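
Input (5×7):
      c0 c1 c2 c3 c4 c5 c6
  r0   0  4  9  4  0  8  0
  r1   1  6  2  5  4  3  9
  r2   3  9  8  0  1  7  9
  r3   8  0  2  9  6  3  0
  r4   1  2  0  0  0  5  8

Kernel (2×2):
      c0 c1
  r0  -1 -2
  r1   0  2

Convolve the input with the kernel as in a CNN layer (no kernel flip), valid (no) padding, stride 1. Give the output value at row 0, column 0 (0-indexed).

The receptive field on the input at this output position is [0 4 / 1 6]. Elementwise product with the kernel and sum: 0·-1 + 4·-2 + 6·2.

4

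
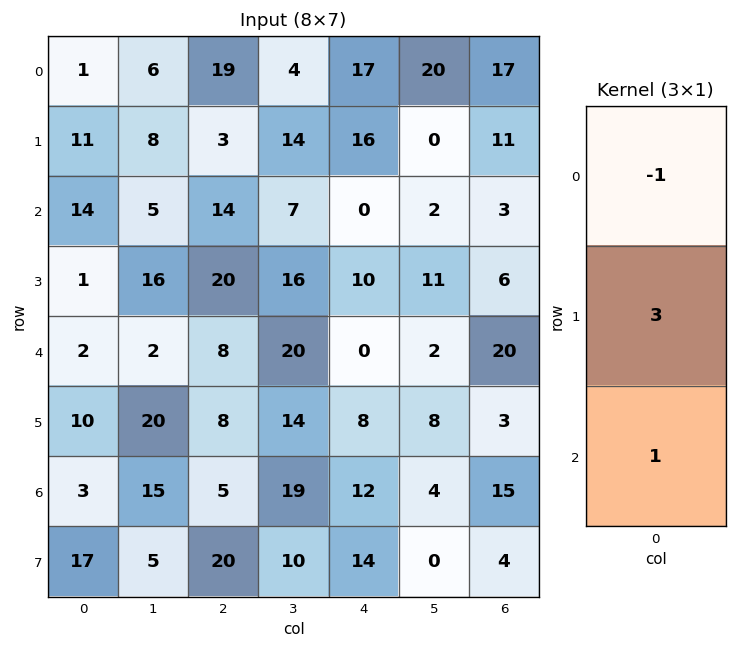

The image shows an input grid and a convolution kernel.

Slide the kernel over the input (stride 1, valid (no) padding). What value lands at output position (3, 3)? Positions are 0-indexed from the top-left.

The receptive field on the input at this output position is [16 / 20 / 14]. Elementwise product with the kernel and sum: 16·-1 + 20·3 + 14·1.

58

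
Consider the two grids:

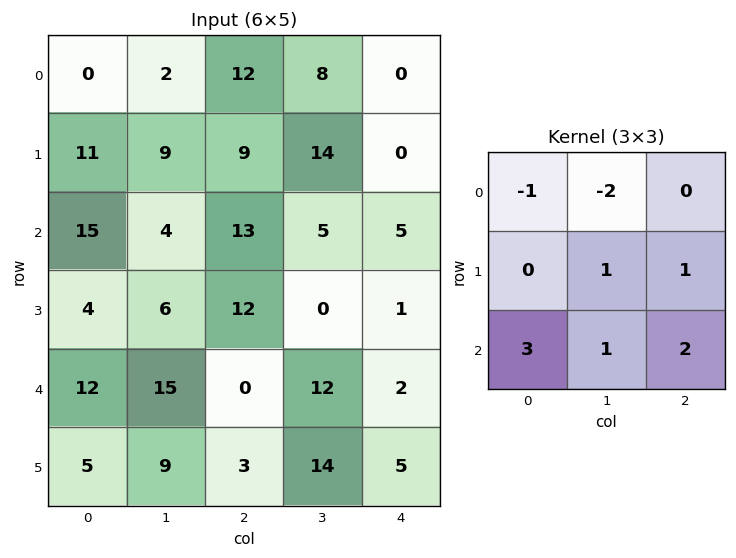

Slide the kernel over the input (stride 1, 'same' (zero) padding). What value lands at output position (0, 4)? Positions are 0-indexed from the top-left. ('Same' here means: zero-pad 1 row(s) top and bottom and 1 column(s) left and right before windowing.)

The receptive field on the zero-padded input at this output position is [0 0 0 / 8 0 0 / 14 0 0]. Elementwise product with the kernel and sum: 0·-1 + 0·-2 + 0·1 + 0·1 + 14·3 + 0·1 + 0·2.

42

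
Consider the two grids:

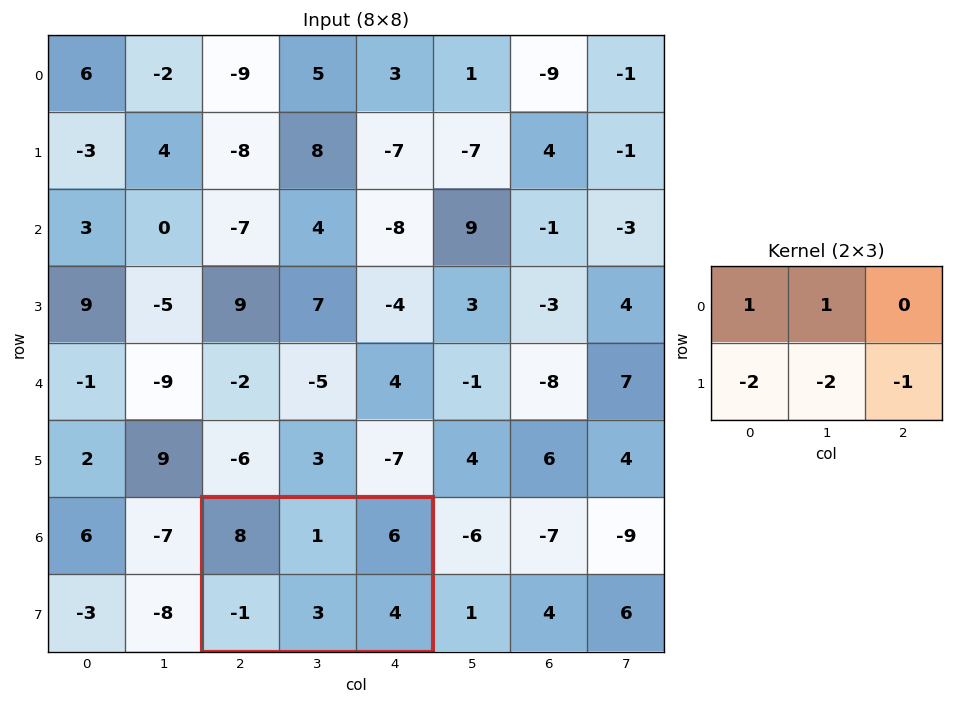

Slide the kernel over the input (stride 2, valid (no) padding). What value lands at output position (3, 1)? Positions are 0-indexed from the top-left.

1

The receptive field on the input at this output position is [8 1 6 / -1 3 4]. Elementwise product with the kernel and sum: 8·1 + 1·1 + -1·-2 + 3·-2 + 4·-1.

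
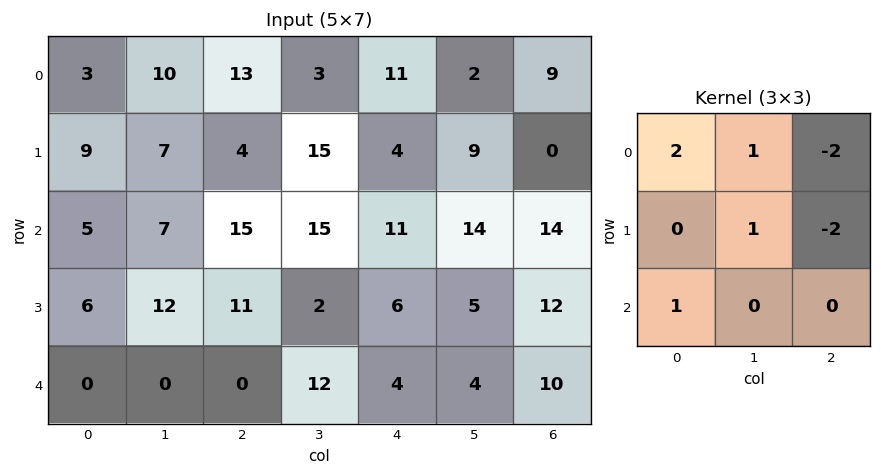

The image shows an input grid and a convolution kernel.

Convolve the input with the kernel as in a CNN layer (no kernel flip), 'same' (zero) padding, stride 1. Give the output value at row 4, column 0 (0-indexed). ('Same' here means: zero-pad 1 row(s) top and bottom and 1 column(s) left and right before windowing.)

-18

The receptive field on the zero-padded input at this output position is [0 6 12 / 0 0 0 / 0 0 0]. Elementwise product with the kernel and sum: 0·2 + 6·1 + 12·-2 + 0·1 + 0·-2 + 0·1.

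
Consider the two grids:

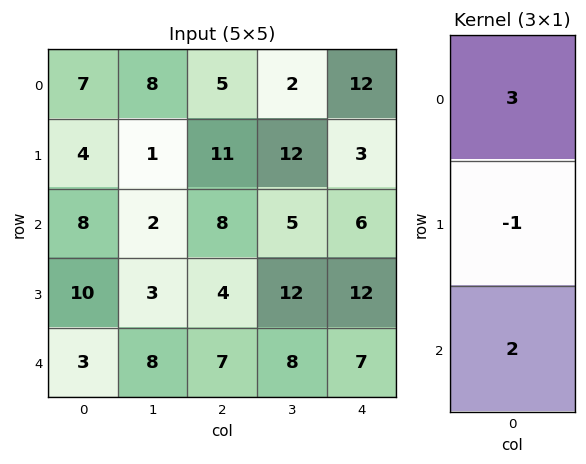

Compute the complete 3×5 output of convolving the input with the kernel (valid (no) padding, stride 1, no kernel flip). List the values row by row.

33 27 20 4 45
24 7 33 55 27
20 19 34 19 20

Output[0,0]: The receptive field on the input at this output position is [7 / 4 / 8]. Elementwise product with the kernel and sum: 7·3 + 4·-1 + 8·2.
Output[0,1]: The receptive field on the input at this output position is [8 / 1 / 2]. Elementwise product with the kernel and sum: 8·3 + 1·-1 + 2·2.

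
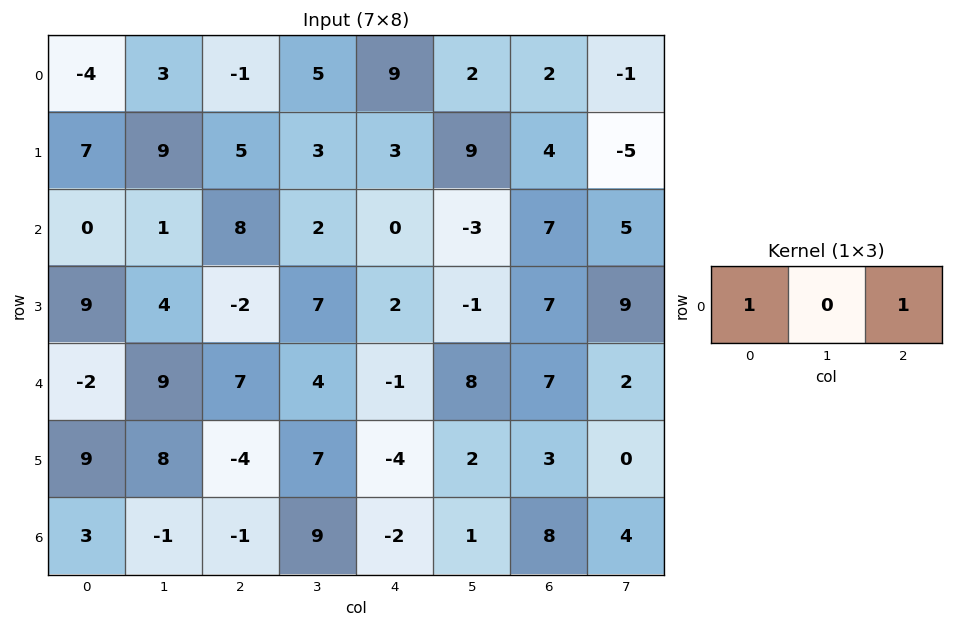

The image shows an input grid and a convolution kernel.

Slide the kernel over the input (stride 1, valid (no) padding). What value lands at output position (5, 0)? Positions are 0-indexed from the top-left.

The receptive field on the input at this output position is [9 8 -4]. Elementwise product with the kernel and sum: 9·1 + -4·1.

5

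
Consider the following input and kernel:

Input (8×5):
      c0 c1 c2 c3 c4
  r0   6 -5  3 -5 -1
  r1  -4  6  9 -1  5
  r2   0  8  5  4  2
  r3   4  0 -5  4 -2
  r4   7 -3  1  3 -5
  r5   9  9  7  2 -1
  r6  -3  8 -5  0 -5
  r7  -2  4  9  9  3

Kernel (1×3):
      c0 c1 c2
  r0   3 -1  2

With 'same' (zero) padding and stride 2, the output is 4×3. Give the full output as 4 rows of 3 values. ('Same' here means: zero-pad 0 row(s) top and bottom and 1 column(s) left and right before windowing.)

Output[0,0]: The receptive field on the zero-padded input at this output position is [0 6 -5]. Elementwise product with the kernel and sum: 0·3 + 6·-1 + -5·2.
Output[0,1]: The receptive field on the zero-padded input at this output position is [-5 3 -5]. Elementwise product with the kernel and sum: -5·3 + 3·-1 + -5·2.

-16 -28 -14
16 27 10
-13 -4 14
19 29 5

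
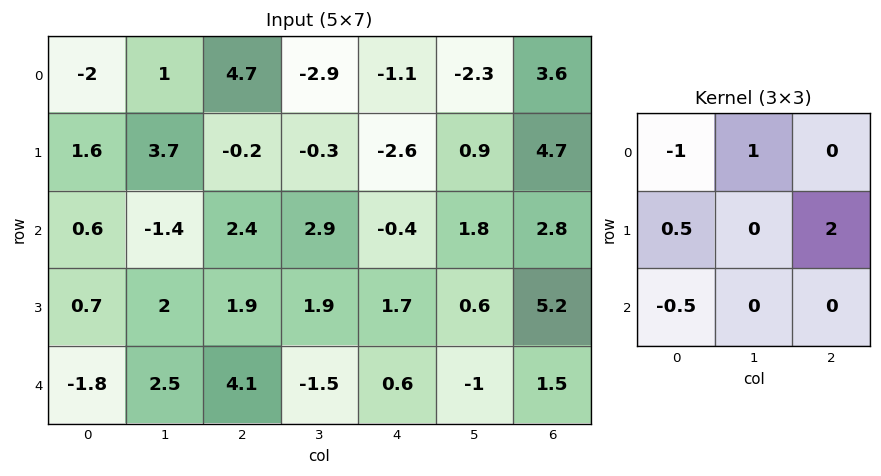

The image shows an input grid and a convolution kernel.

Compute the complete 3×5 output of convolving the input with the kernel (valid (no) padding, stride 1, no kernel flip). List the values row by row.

Output[0,0]: The receptive field on the input at this output position is [-2 1 4.7 / 1.6 3.7 -0.2 / 0.6 -1.4 2.4]. Elementwise product with the kernel and sum: -2·-1 + 1·1 + 1.6·0.5 + -0.2·2 + 0.6·-0.5.

3.1 5.65 -14.1 2 7.1
6.85 0.2 -0.65 1.8 8.05
3.05 7.35 2.8 -0.4 13.15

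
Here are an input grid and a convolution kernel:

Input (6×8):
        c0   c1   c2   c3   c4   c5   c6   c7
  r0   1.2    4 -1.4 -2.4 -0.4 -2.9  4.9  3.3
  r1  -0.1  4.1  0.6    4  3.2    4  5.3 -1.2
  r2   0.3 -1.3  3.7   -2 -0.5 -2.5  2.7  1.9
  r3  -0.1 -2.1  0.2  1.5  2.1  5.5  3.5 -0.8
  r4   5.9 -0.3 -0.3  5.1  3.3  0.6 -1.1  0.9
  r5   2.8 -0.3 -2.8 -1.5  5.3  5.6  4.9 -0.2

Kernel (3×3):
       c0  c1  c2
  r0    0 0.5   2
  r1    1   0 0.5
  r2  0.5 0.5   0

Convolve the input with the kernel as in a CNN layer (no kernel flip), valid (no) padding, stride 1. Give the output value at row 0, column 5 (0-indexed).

The receptive field on the input at this output position is [-2.9 4.9 3.3 / 4 5.3 -1.2 / -2.5 2.7 1.9]. Elementwise product with the kernel and sum: 4.9·0.5 + 3.3·2 + 4·1 + -1.2·0.5 + -2.5·0.5 + 2.7·0.5.

12.55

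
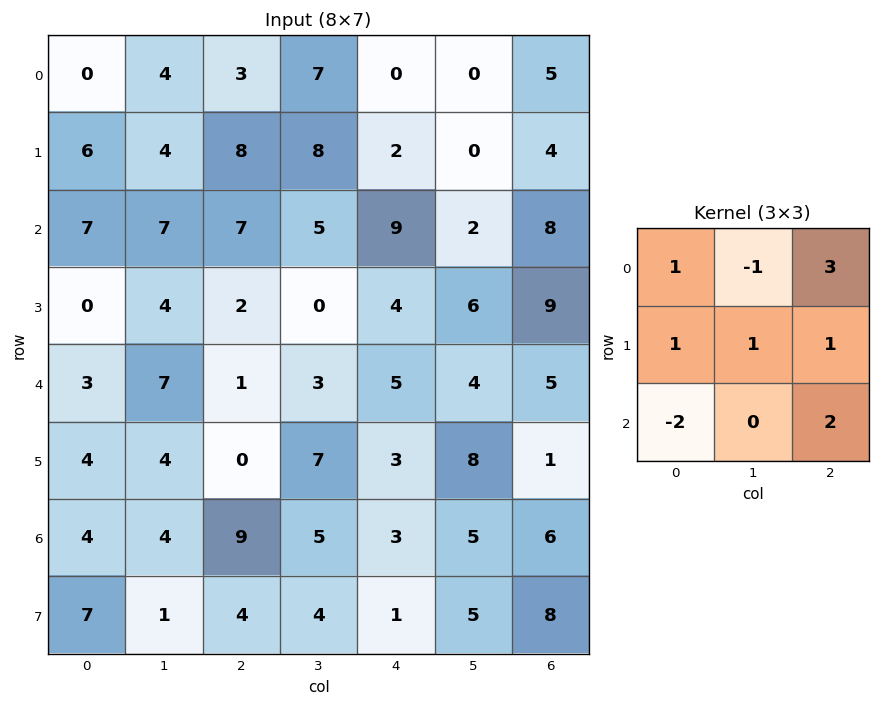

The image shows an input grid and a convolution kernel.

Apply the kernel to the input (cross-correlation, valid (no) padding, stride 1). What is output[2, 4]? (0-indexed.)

50

The receptive field on the input at this output position is [9 2 8 / 4 6 9 / 5 4 5]. Elementwise product with the kernel and sum: 9·1 + 2·-1 + 8·3 + 4·1 + 6·1 + 9·1 + 5·-2 + 5·2.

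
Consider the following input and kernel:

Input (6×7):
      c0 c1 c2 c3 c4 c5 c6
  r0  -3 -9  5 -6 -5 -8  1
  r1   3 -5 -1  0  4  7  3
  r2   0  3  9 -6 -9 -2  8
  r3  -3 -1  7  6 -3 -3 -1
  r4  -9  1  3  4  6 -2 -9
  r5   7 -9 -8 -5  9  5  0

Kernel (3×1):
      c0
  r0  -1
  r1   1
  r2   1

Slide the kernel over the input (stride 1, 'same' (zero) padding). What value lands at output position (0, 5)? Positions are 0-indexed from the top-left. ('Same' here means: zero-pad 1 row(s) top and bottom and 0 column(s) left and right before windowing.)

-1

The receptive field on the zero-padded input at this output position is [0 / -8 / 7]. Elementwise product with the kernel and sum: 0·-1 + -8·1 + 7·1.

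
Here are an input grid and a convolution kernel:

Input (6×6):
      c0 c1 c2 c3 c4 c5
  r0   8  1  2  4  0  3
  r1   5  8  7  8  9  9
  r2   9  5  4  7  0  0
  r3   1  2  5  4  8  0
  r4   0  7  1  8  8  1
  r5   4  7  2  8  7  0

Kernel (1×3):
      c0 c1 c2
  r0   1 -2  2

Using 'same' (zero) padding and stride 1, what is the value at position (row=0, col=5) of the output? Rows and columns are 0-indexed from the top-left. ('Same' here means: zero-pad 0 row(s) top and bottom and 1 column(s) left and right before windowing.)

The receptive field on the zero-padded input at this output position is [0 3 0]. Elementwise product with the kernel and sum: 0·1 + 3·-2 + 0·2.

-6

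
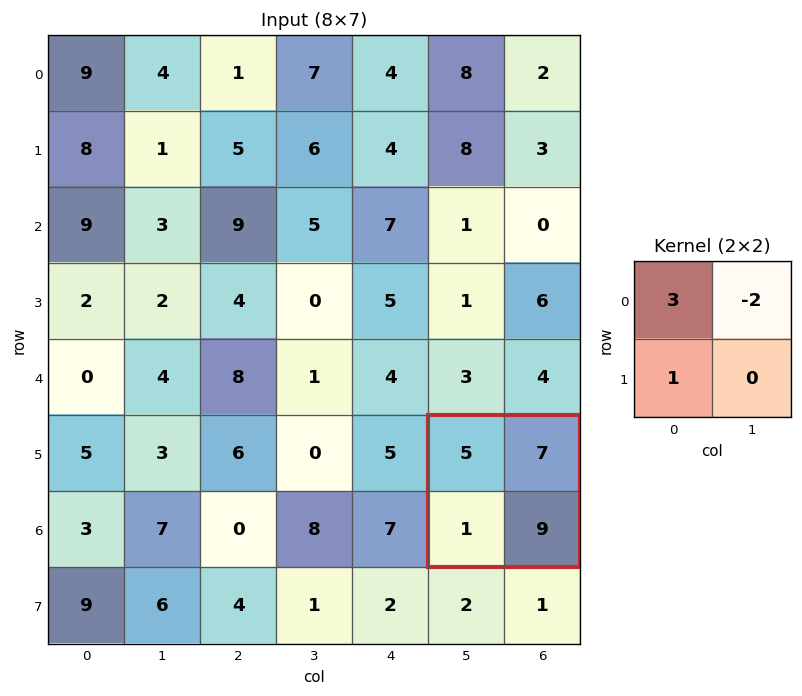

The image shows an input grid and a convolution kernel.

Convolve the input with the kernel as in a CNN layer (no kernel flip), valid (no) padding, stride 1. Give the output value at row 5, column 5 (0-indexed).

The receptive field on the input at this output position is [5 7 / 1 9]. Elementwise product with the kernel and sum: 5·3 + 7·-2 + 1·1.

2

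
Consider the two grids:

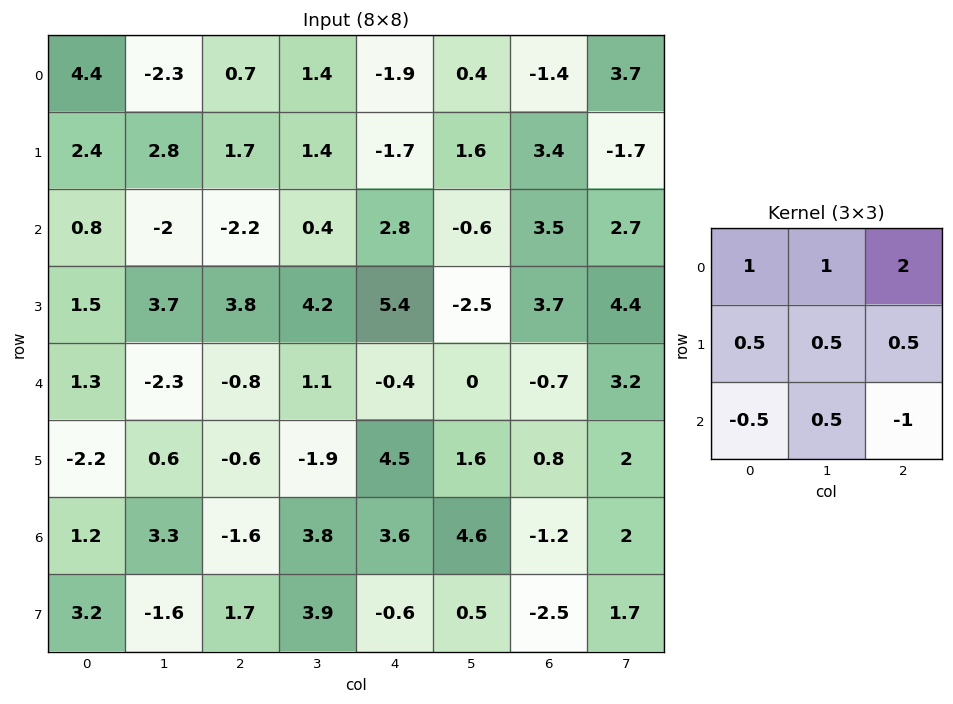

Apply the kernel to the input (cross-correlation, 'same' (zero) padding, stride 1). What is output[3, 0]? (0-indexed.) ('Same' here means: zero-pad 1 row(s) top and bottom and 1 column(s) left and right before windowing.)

2.35

The receptive field on the zero-padded input at this output position is [0 0.8 -2 / 0 1.5 3.7 / 0 1.3 -2.3]. Elementwise product with the kernel and sum: 0·1 + 0.8·1 + -2·2 + 0·0.5 + 1.5·0.5 + 3.7·0.5 + 0·-0.5 + 1.3·0.5 + -2.3·-1.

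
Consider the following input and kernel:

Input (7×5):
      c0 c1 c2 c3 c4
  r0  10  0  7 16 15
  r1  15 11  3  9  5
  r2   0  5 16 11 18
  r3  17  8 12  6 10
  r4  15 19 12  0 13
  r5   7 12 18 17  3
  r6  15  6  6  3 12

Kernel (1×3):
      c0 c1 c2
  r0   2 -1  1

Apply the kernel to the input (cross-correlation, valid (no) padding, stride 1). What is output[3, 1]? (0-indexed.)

10

The receptive field on the input at this output position is [8 12 6]. Elementwise product with the kernel and sum: 8·2 + 12·-1 + 6·1.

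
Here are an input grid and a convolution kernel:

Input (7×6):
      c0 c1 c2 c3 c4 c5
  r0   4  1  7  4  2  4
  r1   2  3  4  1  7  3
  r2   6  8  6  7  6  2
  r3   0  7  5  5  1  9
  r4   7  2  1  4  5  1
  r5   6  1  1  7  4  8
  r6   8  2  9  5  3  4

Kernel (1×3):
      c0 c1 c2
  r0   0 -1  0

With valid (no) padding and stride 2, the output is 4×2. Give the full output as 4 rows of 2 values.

-1 -4
-8 -7
-2 -4
-2 -5

Output[0,0]: The receptive field on the input at this output position is [4 1 7]. Elementwise product with the kernel and sum: 1·-1.
Output[0,1]: The receptive field on the input at this output position is [7 4 2]. Elementwise product with the kernel and sum: 4·-1.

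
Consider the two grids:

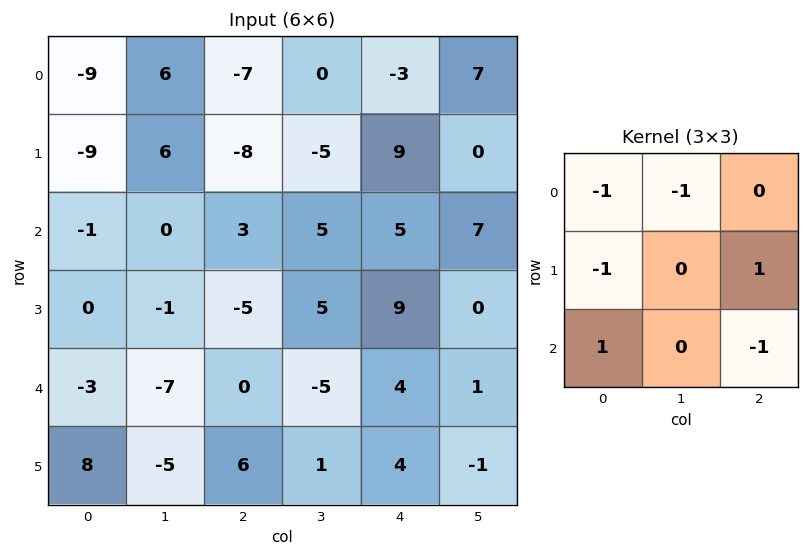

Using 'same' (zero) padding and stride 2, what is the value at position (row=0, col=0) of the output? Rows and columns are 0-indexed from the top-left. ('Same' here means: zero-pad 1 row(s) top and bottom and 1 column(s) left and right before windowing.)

The receptive field on the zero-padded input at this output position is [0 0 0 / 0 -9 6 / 0 -9 6]. Elementwise product with the kernel and sum: 0·-1 + 0·-1 + 0·-1 + 6·1 + 0·1 + 6·-1.

0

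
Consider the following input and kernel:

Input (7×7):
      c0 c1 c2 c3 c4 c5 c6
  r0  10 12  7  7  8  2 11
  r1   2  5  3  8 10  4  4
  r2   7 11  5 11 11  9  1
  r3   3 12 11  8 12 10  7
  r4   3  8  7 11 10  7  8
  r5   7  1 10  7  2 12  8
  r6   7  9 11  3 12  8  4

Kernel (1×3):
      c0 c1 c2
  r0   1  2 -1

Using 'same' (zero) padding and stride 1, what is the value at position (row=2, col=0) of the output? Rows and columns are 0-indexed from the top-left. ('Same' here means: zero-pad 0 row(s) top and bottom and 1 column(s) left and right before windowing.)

3

The receptive field on the zero-padded input at this output position is [0 7 11]. Elementwise product with the kernel and sum: 0·1 + 7·2 + 11·-1.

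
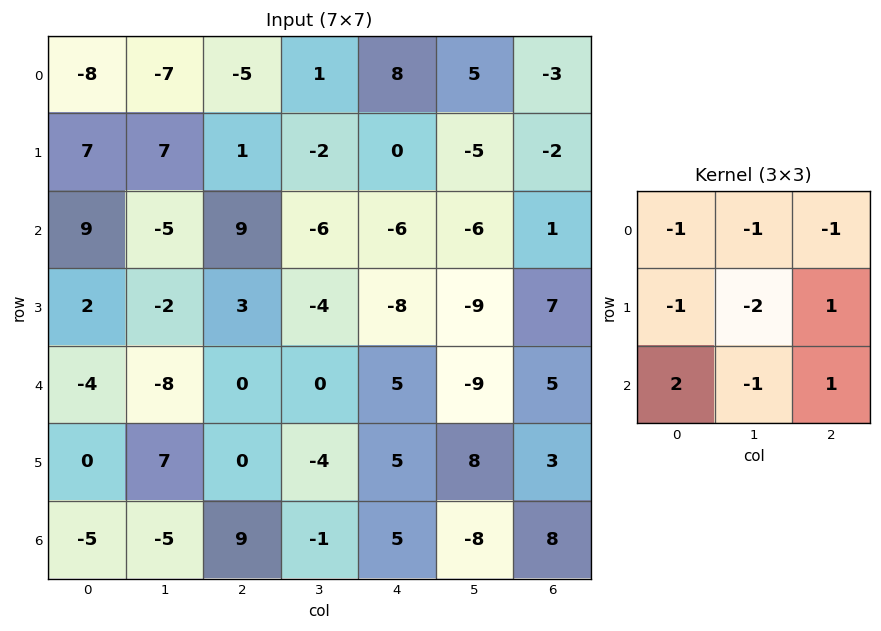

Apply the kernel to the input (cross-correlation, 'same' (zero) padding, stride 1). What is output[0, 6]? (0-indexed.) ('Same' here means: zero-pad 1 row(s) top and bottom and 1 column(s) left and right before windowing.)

-7

The receptive field on the zero-padded input at this output position is [0 0 0 / 5 -3 0 / -5 -2 0]. Elementwise product with the kernel and sum: 0·-1 + 0·-1 + 0·-1 + 5·-1 + -3·-2 + 0·1 + -5·2 + -2·-1 + 0·1.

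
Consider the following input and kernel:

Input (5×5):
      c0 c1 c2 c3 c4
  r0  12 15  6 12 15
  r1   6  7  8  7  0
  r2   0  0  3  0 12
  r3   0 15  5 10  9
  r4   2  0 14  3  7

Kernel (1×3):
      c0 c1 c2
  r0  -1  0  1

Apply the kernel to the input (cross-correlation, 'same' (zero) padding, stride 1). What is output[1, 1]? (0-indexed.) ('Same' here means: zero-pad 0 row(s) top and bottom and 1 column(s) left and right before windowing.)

The receptive field on the zero-padded input at this output position is [6 7 8]. Elementwise product with the kernel and sum: 6·-1 + 8·1.

2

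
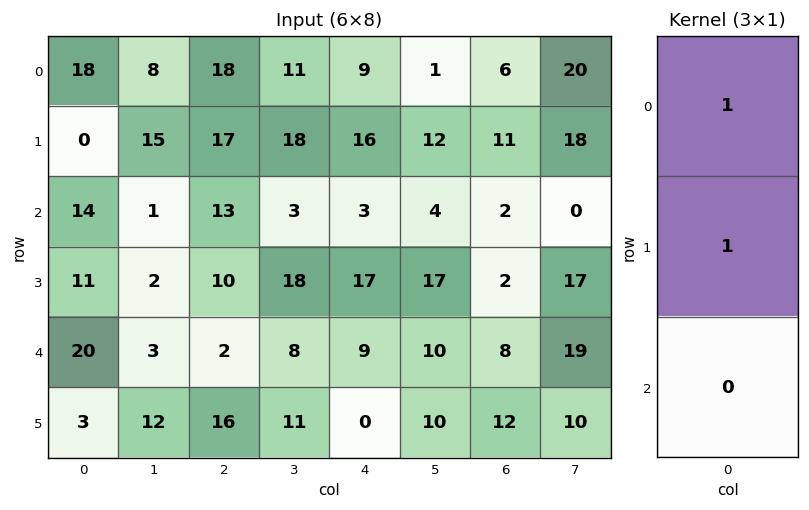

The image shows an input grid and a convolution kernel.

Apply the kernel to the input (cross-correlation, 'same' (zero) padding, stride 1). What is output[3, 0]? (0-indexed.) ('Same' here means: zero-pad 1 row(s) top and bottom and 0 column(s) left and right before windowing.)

25

The receptive field on the zero-padded input at this output position is [14 / 11 / 20]. Elementwise product with the kernel and sum: 14·1 + 11·1.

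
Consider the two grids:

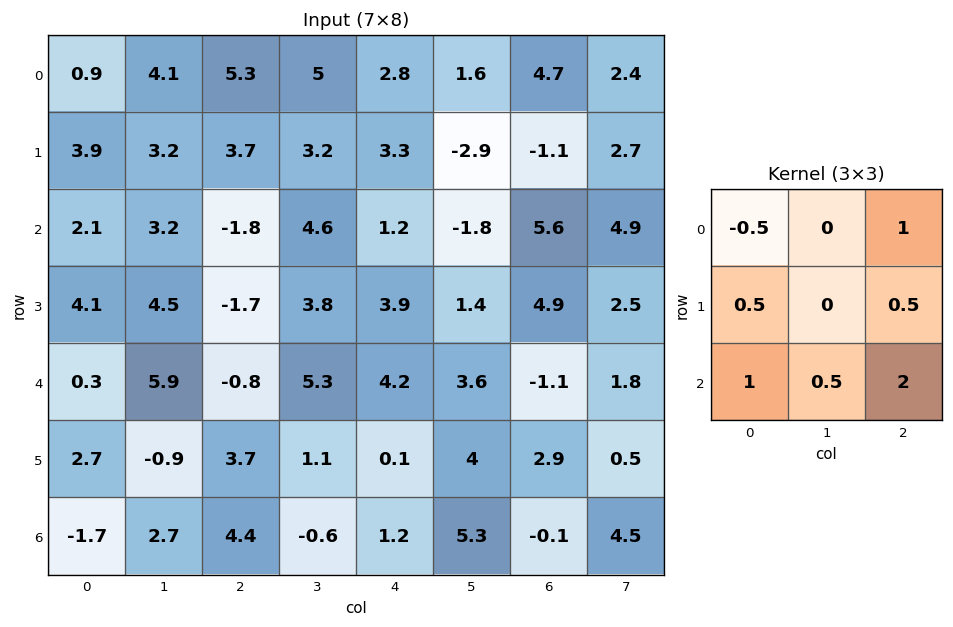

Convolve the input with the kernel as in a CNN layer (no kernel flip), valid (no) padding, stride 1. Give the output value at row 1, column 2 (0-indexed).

The receptive field on the input at this output position is [3.7 3.2 3.3 / -1.8 4.6 1.2 / -1.7 3.8 3.9]. Elementwise product with the kernel and sum: 3.7·-0.5 + 3.3·1 + -1.8·0.5 + 1.2·0.5 + -1.7·1 + 3.8·0.5 + 3.9·2.

9.15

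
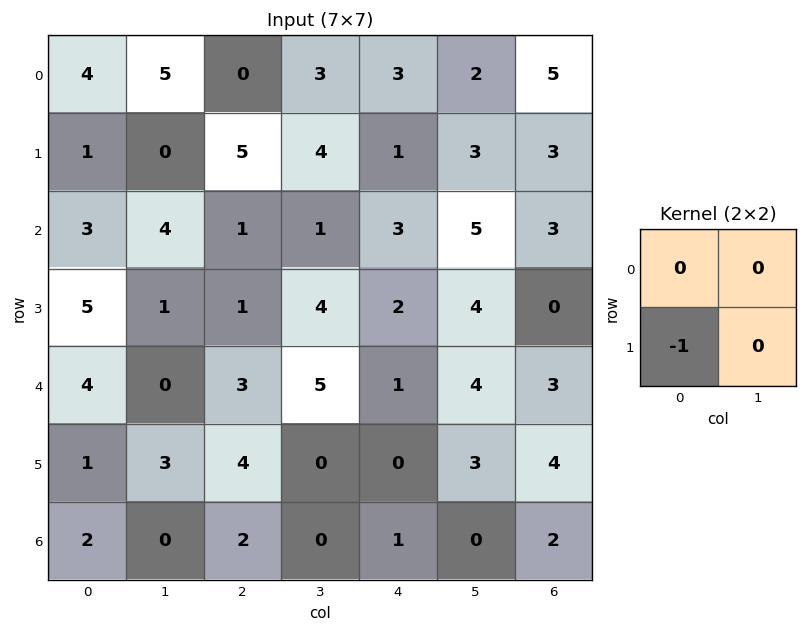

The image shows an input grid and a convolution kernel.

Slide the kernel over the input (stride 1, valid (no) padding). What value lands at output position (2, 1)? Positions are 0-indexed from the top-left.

The receptive field on the input at this output position is [4 1 / 1 1]. Elementwise product with the kernel and sum: 1·-1.

-1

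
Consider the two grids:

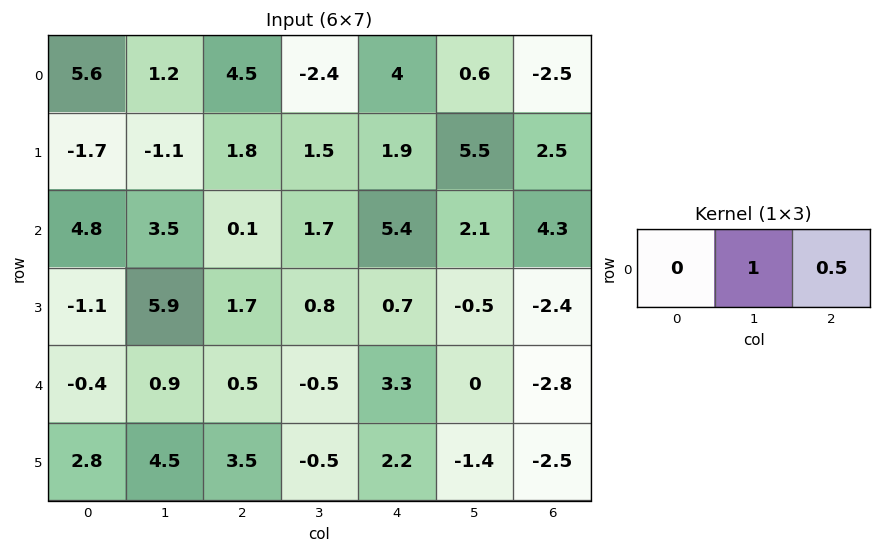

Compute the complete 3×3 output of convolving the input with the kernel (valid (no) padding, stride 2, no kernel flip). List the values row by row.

3.45 -0.4 -0.65
3.55 4.4 4.25
1.15 1.15 -1.4

Output[0,0]: The receptive field on the input at this output position is [5.6 1.2 4.5]. Elementwise product with the kernel and sum: 1.2·1 + 4.5·0.5.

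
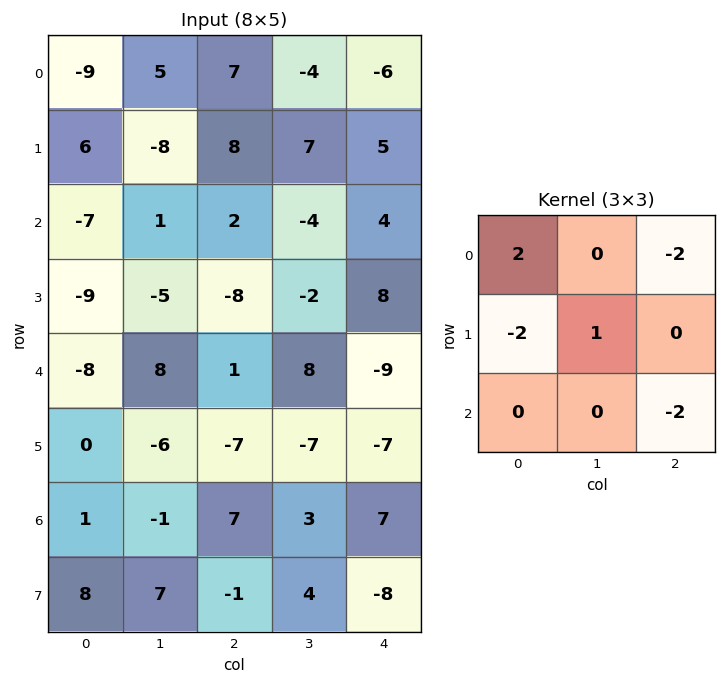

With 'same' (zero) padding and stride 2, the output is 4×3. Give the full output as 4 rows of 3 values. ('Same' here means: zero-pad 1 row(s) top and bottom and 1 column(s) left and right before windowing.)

Output[0,0]: The receptive field on the zero-padded input at this output position is [0 0 0 / 0 -9 5 / 0 6 -8]. Elementwise product with the kernel and sum: 0·2 + 0·-2 + 0·-2 + -9·1 + -8·-2.

7 -17 2
19 -26 26
14 -7 -29
-1 3 -13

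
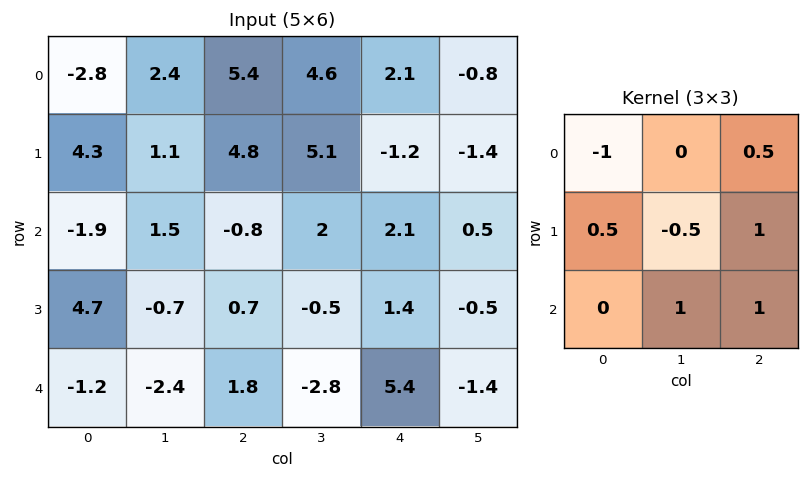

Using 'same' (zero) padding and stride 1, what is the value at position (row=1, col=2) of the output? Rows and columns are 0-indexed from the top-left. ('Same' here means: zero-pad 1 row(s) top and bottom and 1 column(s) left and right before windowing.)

4.35

The receptive field on the zero-padded input at this output position is [2.4 5.4 4.6 / 1.1 4.8 5.1 / 1.5 -0.8 2]. Elementwise product with the kernel and sum: 2.4·-1 + 4.6·0.5 + 1.1·0.5 + 4.8·-0.5 + 5.1·1 + -0.8·1 + 2·1.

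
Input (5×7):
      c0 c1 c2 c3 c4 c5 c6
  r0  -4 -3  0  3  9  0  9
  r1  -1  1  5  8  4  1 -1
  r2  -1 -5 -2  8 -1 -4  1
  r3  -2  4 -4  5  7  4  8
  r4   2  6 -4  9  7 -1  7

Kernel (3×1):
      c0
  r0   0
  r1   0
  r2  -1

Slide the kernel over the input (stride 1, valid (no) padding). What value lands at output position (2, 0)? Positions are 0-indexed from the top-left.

The receptive field on the input at this output position is [-1 / -2 / 2]. Elementwise product with the kernel and sum: 2·-1.

-2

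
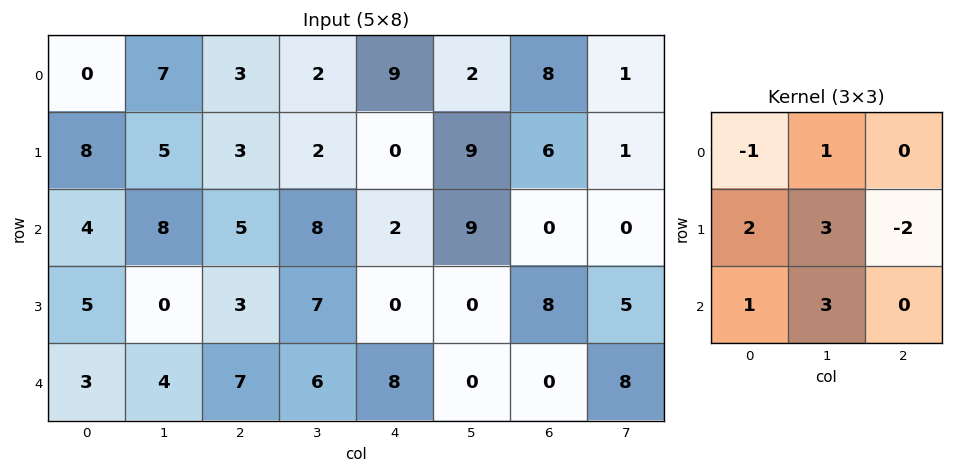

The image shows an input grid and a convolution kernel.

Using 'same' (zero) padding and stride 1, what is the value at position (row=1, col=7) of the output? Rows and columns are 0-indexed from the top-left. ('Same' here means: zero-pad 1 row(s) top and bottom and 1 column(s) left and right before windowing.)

The receptive field on the zero-padded input at this output position is [8 1 0 / 6 1 0 / 0 0 0]. Elementwise product with the kernel and sum: 8·-1 + 1·1 + 6·2 + 1·3 + 0·-2 + 0·1 + 0·3.

8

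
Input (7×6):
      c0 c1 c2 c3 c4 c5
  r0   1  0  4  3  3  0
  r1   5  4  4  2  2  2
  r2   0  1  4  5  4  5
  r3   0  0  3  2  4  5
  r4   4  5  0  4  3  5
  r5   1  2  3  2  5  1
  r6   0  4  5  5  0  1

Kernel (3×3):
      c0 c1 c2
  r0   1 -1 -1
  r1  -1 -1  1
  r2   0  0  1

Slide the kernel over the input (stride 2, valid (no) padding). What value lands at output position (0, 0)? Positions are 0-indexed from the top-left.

-4

The receptive field on the input at this output position is [1 0 4 / 5 4 4 / 0 1 4]. Elementwise product with the kernel and sum: 1·1 + 0·-1 + 4·-1 + 5·-1 + 4·-1 + 4·1 + 4·1.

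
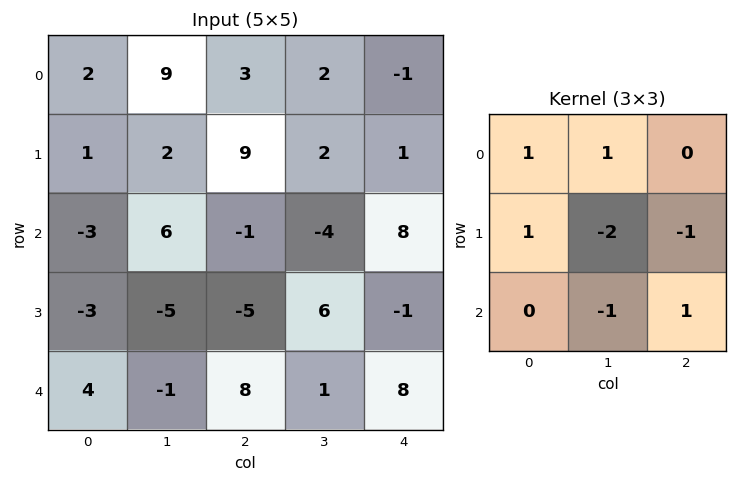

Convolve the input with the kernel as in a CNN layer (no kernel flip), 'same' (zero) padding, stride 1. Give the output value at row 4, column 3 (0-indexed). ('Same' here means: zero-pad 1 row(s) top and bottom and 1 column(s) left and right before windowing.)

The receptive field on the zero-padded input at this output position is [-5 6 -1 / 8 1 8 / 0 0 0]. Elementwise product with the kernel and sum: -5·1 + 6·1 + 8·1 + 1·-2 + 8·-1 + 0·-1 + 0·1.

-1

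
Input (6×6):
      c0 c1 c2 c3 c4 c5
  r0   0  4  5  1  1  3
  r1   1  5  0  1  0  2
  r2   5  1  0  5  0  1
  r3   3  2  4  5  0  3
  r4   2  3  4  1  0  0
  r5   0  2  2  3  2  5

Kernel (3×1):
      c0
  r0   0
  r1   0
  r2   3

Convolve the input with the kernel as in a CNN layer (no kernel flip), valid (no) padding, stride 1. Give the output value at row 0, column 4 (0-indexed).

0

The receptive field on the input at this output position is [1 / 0 / 0]. Elementwise product with the kernel and sum: 0·3.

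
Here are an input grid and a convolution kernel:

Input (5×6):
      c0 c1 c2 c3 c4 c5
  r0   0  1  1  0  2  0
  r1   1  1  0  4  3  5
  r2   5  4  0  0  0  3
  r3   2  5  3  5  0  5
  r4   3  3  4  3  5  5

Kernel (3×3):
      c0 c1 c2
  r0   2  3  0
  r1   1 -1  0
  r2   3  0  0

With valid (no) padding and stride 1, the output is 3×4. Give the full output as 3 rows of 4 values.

18 18 -2 7
12 21 21 32
28 19 10 14

Output[0,0]: The receptive field on the input at this output position is [0 1 1 / 1 1 0 / 5 4 0]. Elementwise product with the kernel and sum: 0·2 + 1·3 + 1·1 + 1·-1 + 5·3.
Output[0,1]: The receptive field on the input at this output position is [1 1 0 / 1 0 4 / 4 0 0]. Elementwise product with the kernel and sum: 1·2 + 1·3 + 1·1 + 0·-1 + 4·3.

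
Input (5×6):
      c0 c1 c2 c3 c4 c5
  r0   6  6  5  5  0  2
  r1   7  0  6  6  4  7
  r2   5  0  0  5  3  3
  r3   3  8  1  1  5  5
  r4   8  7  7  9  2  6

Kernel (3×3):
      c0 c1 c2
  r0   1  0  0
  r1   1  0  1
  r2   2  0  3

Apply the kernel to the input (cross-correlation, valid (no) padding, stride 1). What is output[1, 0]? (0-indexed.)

The receptive field on the input at this output position is [7 0 6 / 5 0 0 / 3 8 1]. Elementwise product with the kernel and sum: 7·1 + 5·1 + 0·1 + 3·2 + 1·3.

21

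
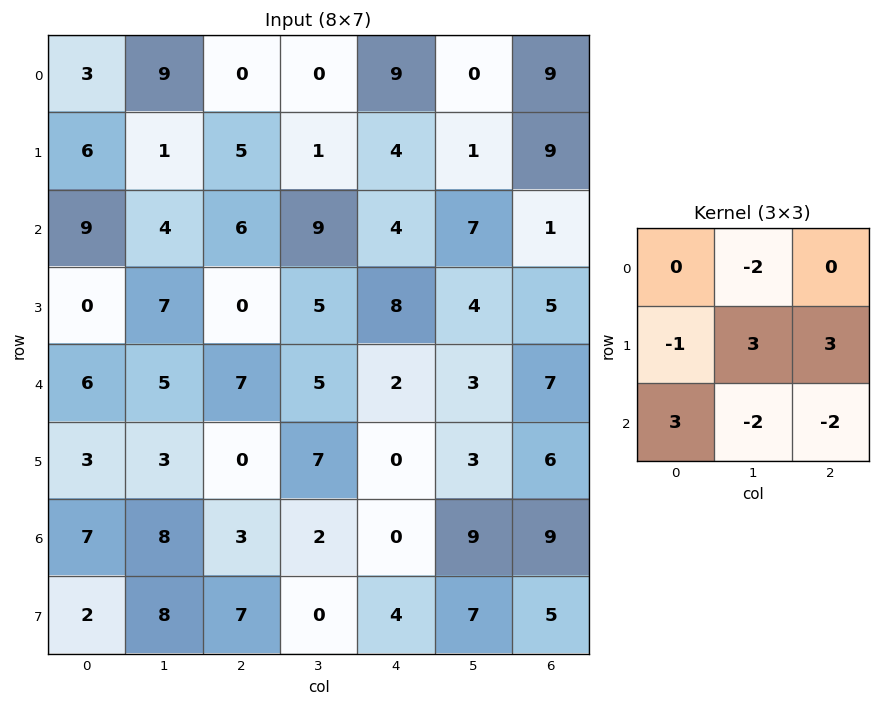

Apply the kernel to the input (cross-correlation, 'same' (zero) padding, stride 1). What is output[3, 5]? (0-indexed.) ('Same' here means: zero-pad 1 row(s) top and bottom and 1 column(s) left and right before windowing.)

-9

The receptive field on the zero-padded input at this output position is [4 7 1 / 8 4 5 / 2 3 7]. Elementwise product with the kernel and sum: 7·-2 + 8·-1 + 4·3 + 5·3 + 2·3 + 3·-2 + 7·-2.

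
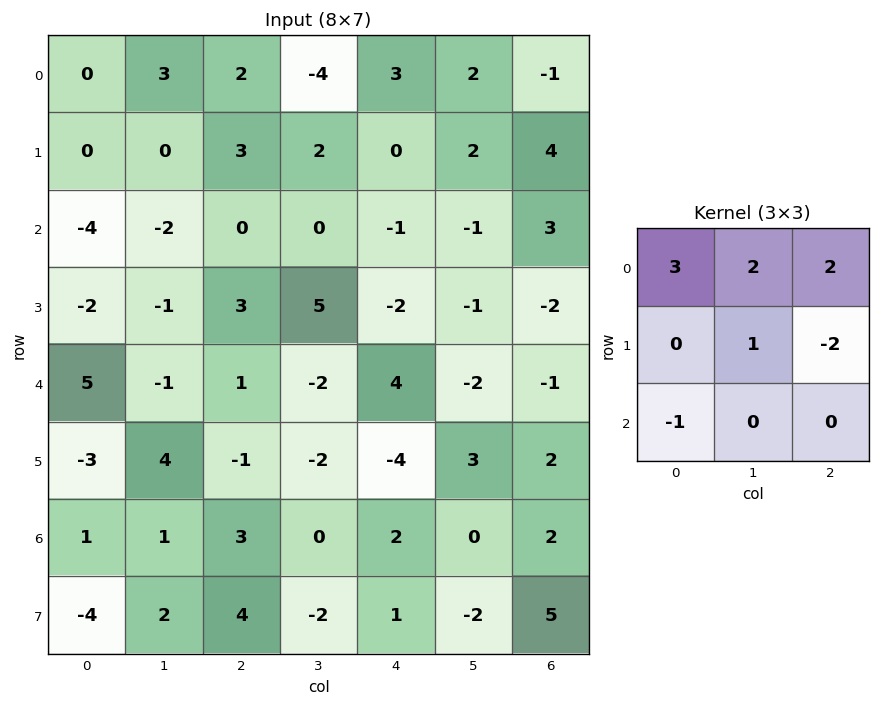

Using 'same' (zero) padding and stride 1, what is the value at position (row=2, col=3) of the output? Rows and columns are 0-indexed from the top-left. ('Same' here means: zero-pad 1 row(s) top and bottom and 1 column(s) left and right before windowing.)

The receptive field on the zero-padded input at this output position is [3 2 0 / 0 0 -1 / 3 5 -2]. Elementwise product with the kernel and sum: 3·3 + 2·2 + 0·2 + 0·1 + -1·-2 + 3·-1.

12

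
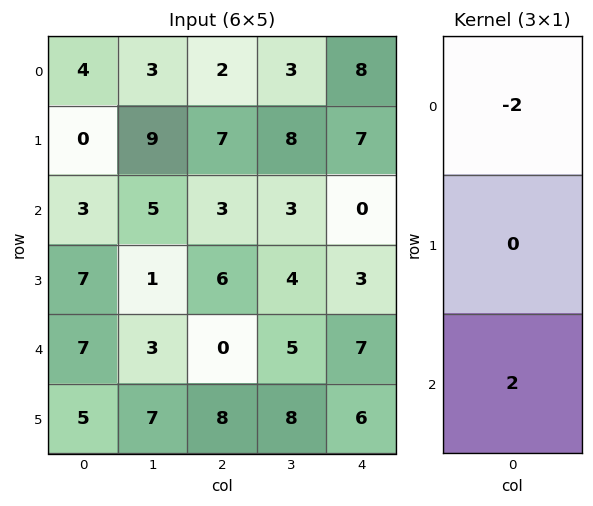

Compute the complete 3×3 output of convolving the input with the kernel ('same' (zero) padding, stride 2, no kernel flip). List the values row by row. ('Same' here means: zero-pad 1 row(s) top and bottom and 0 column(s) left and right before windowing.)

Output[0,0]: The receptive field on the zero-padded input at this output position is [0 / 4 / 0]. Elementwise product with the kernel and sum: 0·-2 + 0·2.
Output[0,1]: The receptive field on the zero-padded input at this output position is [0 / 2 / 7]. Elementwise product with the kernel and sum: 0·-2 + 7·2.

0 14 14
14 -2 -8
-4 4 6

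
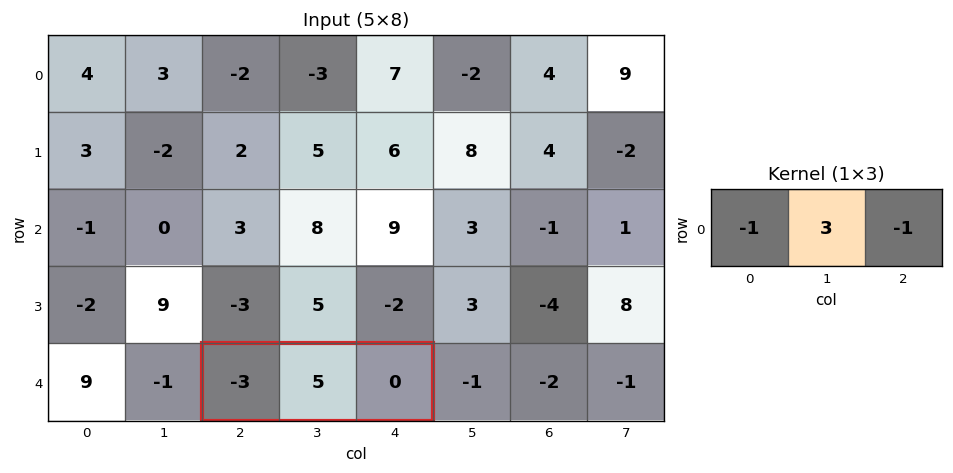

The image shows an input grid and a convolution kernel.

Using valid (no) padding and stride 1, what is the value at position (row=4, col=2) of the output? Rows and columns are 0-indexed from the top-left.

18

The receptive field on the input at this output position is [-3 5 0]. Elementwise product with the kernel and sum: -3·-1 + 5·3 + 0·-1.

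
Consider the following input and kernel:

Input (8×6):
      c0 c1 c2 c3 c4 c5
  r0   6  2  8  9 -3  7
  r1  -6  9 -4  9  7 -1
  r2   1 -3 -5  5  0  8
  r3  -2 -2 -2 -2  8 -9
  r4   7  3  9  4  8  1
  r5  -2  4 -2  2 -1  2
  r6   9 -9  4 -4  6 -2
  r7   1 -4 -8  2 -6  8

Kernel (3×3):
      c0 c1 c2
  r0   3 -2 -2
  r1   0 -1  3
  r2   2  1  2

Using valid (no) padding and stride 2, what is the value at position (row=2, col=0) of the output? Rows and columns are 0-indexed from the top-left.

The receptive field on the input at this output position is [7 3 9 / -2 4 -2 / 9 -9 4]. Elementwise product with the kernel and sum: 7·3 + 3·-2 + 9·-2 + 4·-1 + -2·3 + 9·2 + -9·1 + 4·2.

4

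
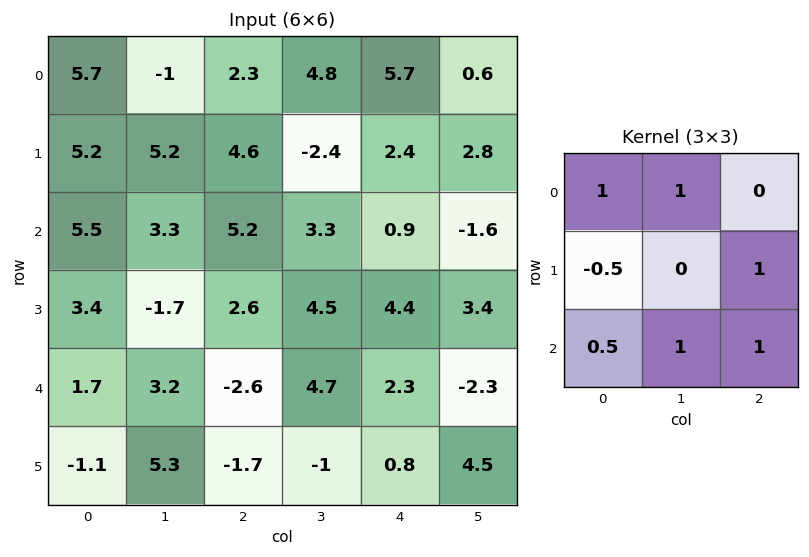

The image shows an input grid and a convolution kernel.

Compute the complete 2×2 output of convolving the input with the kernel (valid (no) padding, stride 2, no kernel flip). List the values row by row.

17.95 14
11.15 17.3

Output[0,0]: The receptive field on the input at this output position is [5.7 -1 2.3 / 5.2 5.2 4.6 / 5.5 3.3 5.2]. Elementwise product with the kernel and sum: 5.7·1 + -1·1 + 5.2·-0.5 + 4.6·1 + 5.5·0.5 + 3.3·1 + 5.2·1.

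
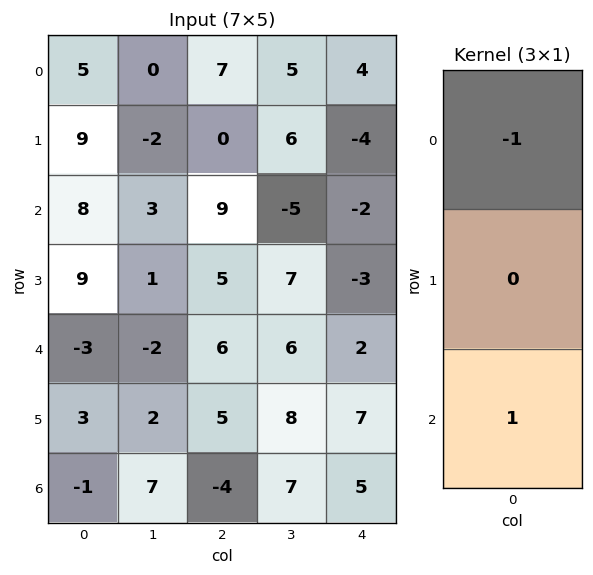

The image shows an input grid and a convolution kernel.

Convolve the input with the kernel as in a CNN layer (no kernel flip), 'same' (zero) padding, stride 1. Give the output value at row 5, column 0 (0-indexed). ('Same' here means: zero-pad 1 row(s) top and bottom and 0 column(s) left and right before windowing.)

2

The receptive field on the zero-padded input at this output position is [-3 / 3 / -1]. Elementwise product with the kernel and sum: -3·-1 + -1·1.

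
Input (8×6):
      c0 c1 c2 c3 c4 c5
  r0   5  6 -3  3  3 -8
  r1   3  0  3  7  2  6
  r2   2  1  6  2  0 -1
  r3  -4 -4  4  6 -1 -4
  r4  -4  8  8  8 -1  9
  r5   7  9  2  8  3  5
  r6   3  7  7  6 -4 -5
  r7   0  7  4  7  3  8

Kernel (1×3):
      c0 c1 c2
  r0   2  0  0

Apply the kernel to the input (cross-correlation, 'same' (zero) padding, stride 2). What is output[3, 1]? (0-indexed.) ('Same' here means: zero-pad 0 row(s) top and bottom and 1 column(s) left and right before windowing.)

The receptive field on the zero-padded input at this output position is [7 7 6]. Elementwise product with the kernel and sum: 7·2.

14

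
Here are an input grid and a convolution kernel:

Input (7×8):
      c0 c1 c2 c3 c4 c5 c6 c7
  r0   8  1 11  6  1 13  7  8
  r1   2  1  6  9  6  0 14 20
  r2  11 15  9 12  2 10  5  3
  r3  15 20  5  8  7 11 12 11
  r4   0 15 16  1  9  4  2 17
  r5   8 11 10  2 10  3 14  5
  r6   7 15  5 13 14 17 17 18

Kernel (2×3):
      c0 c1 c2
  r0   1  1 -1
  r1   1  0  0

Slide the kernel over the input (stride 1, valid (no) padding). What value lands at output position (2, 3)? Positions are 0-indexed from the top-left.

12

The receptive field on the input at this output position is [12 2 10 / 8 7 11]. Elementwise product with the kernel and sum: 12·1 + 2·1 + 10·-1 + 8·1.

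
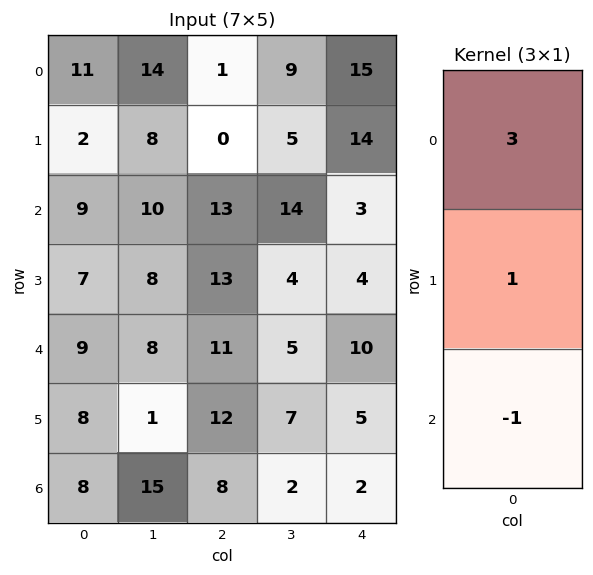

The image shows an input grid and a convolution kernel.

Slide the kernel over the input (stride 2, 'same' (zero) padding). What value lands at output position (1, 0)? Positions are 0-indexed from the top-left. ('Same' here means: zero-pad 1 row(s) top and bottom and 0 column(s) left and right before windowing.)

The receptive field on the zero-padded input at this output position is [2 / 9 / 7]. Elementwise product with the kernel and sum: 2·3 + 9·1 + 7·-1.

8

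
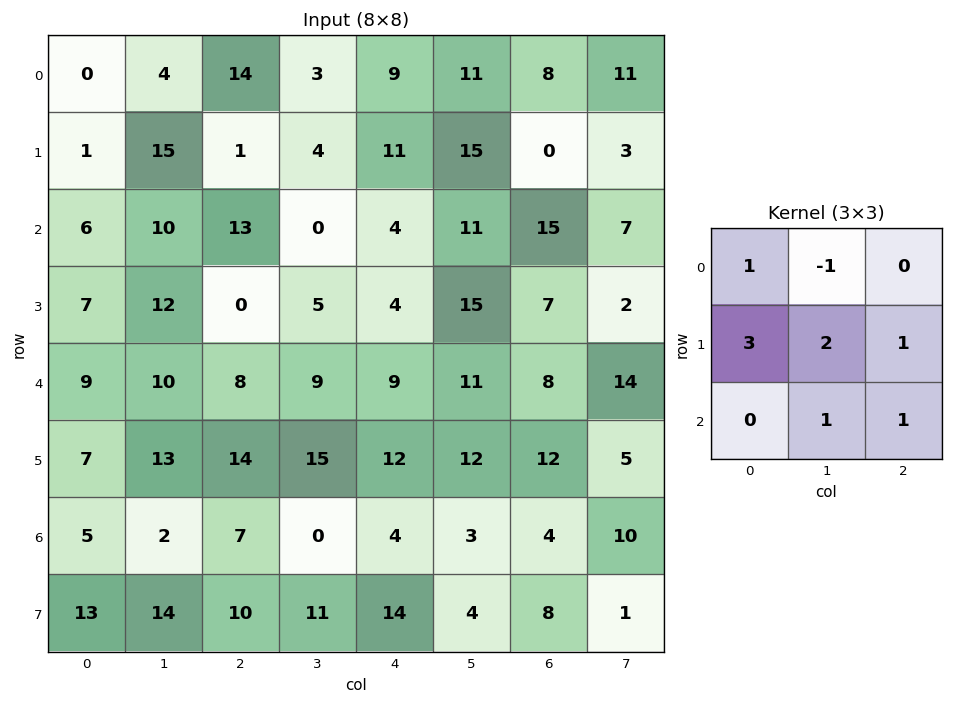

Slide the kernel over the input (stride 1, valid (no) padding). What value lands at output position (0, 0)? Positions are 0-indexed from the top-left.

The receptive field on the input at this output position is [0 4 14 / 1 15 1 / 6 10 13]. Elementwise product with the kernel and sum: 0·1 + 4·-1 + 1·3 + 15·2 + 1·1 + 10·1 + 13·1.

53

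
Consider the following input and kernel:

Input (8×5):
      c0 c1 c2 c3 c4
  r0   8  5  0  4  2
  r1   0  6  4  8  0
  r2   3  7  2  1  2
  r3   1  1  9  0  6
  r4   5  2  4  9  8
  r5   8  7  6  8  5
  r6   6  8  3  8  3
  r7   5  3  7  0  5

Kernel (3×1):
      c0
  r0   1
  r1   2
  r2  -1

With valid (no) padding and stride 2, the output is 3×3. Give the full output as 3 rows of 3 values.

Output[0,0]: The receptive field on the input at this output position is [8 / 0 / 3]. Elementwise product with the kernel and sum: 8·1 + 0·2 + 3·-1.

5 6 0
0 16 6
15 13 15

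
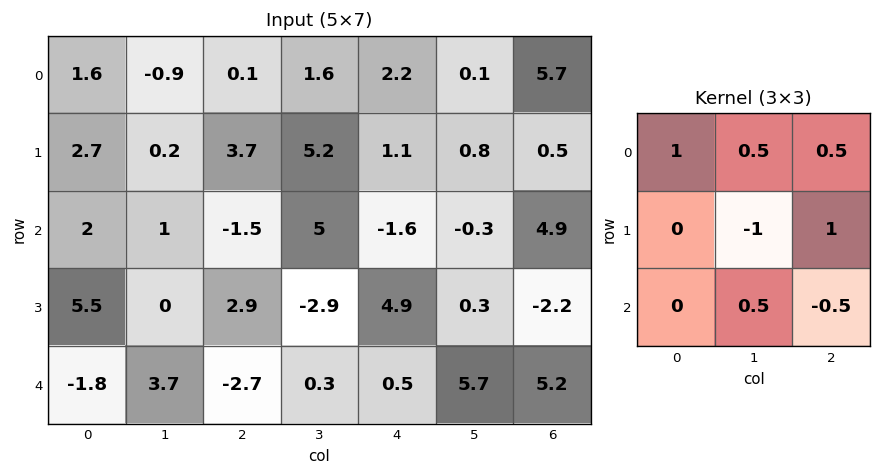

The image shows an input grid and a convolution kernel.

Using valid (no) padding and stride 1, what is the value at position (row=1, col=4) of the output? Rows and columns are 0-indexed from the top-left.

The receptive field on the input at this output position is [1.1 0.8 0.5 / -1.6 -0.3 4.9 / 4.9 0.3 -2.2]. Elementwise product with the kernel and sum: 1.1·1 + 0.8·0.5 + 0.5·0.5 + -0.3·-1 + 4.9·1 + 0.3·0.5 + -2.2·-0.5.

8.2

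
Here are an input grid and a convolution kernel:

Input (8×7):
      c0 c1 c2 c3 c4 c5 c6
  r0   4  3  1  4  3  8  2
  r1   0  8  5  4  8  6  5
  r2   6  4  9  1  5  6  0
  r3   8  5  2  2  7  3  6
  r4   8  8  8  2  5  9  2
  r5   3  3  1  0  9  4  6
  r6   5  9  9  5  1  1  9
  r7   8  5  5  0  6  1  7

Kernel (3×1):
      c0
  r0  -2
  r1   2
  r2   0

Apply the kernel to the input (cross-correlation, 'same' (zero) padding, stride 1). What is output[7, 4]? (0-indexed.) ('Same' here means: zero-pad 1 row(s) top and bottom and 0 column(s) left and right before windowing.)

The receptive field on the zero-padded input at this output position is [1 / 6 / 0]. Elementwise product with the kernel and sum: 1·-2 + 6·2.

10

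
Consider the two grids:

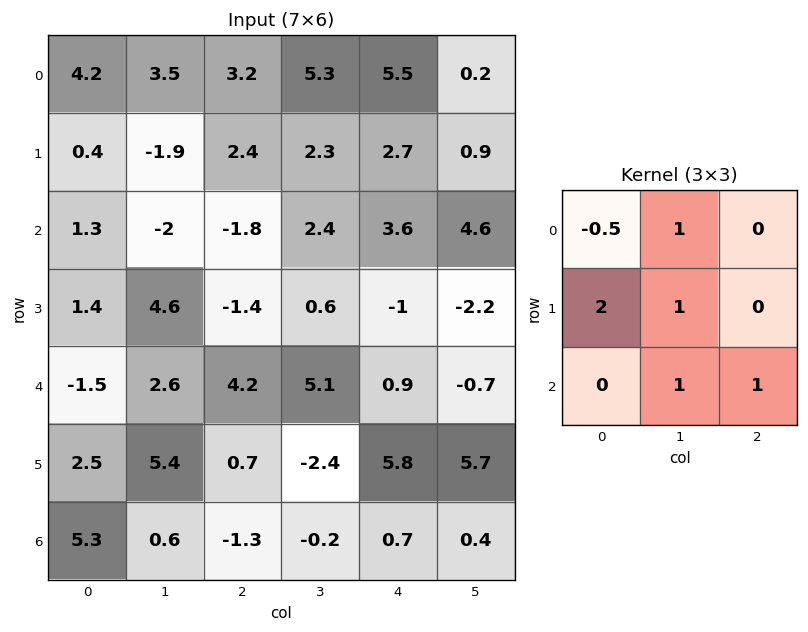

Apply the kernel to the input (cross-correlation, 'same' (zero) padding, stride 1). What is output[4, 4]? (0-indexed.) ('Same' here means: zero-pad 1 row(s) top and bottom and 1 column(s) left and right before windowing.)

The receptive field on the zero-padded input at this output position is [0.6 -1 -2.2 / 5.1 0.9 -0.7 / -2.4 5.8 5.7]. Elementwise product with the kernel and sum: 0.6·-0.5 + -1·1 + 5.1·2 + 0.9·1 + 5.8·1 + 5.7·1.

21.3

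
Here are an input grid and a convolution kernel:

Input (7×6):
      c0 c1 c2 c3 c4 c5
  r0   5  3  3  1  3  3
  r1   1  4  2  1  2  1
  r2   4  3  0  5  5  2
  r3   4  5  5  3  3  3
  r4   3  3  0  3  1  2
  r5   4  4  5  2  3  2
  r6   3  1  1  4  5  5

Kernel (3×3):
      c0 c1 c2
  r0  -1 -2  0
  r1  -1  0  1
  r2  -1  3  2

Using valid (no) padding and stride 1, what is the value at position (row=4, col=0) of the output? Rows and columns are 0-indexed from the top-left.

The receptive field on the input at this output position is [3 3 0 / 4 4 5 / 3 1 1]. Elementwise product with the kernel and sum: 3·-1 + 3·-2 + 4·-1 + 5·1 + 3·-1 + 1·3 + 1·2.

-6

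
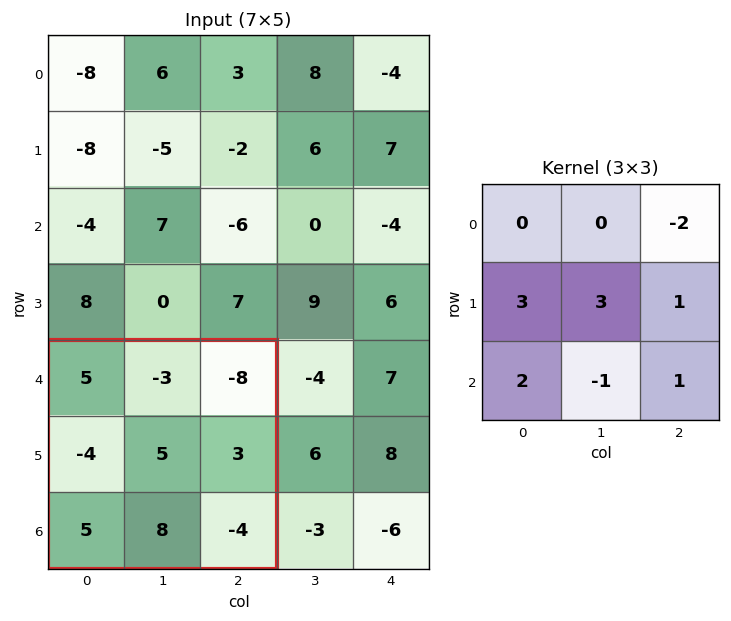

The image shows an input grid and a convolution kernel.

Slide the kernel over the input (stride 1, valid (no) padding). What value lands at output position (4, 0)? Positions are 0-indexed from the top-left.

20

The receptive field on the input at this output position is [5 -3 -8 / -4 5 3 / 5 8 -4]. Elementwise product with the kernel and sum: -8·-2 + -4·3 + 5·3 + 3·1 + 5·2 + 8·-1 + -4·1.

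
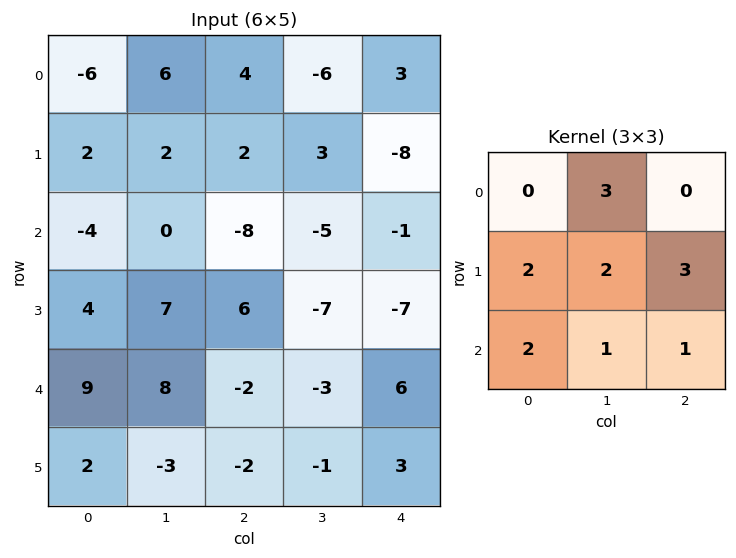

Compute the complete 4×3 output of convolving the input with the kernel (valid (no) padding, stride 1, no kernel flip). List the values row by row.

Output[0,0]: The receptive field on the input at this output position is [-6 6 4 / 2 2 2 / -4 0 -8]. Elementwise product with the kernel and sum: 6·3 + 2·2 + 2·2 + 2·3 + -4·2 + 0·1 + -8·1.

16 16 -54
-5 -12 -22
64 -8 -39
48 12 -15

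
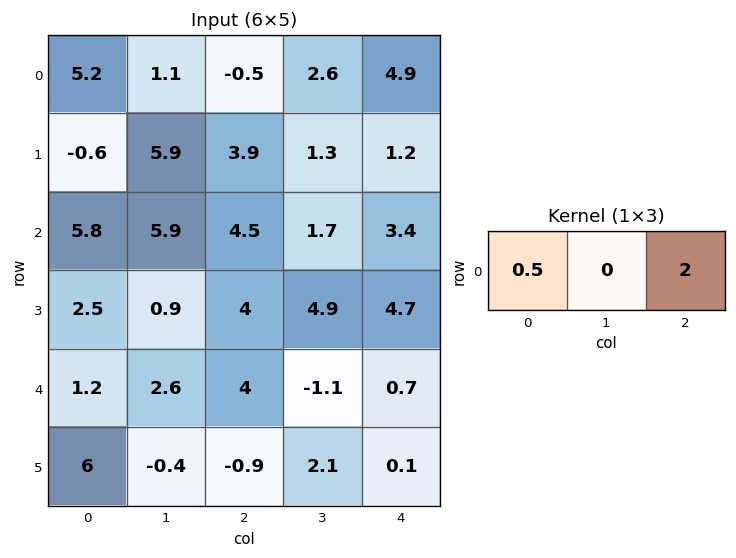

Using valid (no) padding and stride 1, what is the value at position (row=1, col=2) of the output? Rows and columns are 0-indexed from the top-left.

4.35

The receptive field on the input at this output position is [3.9 1.3 1.2]. Elementwise product with the kernel and sum: 3.9·0.5 + 1.2·2.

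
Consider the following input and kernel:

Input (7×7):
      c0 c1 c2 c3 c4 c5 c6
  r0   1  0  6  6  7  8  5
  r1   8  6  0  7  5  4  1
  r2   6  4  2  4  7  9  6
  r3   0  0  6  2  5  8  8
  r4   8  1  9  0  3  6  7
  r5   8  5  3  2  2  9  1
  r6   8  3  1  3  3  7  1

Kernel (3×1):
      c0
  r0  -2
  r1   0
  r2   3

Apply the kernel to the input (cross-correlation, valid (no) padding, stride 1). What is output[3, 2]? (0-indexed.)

-3

The receptive field on the input at this output position is [6 / 9 / 3]. Elementwise product with the kernel and sum: 6·-2 + 3·3.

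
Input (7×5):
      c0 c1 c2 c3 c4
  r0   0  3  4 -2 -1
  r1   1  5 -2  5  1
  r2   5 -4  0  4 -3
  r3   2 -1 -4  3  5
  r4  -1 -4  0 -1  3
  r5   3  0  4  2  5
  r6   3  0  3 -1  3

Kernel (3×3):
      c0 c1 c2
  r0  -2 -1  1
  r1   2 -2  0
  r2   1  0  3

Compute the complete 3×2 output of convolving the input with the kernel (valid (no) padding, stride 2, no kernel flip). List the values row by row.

-2 -30
-1 -12
24 20

Output[0,0]: The receptive field on the input at this output position is [0 3 4 / 1 5 -2 / 5 -4 0]. Elementwise product with the kernel and sum: 0·-2 + 3·-1 + 4·1 + 1·2 + 5·-2 + 5·1 + 0·3.
Output[0,1]: The receptive field on the input at this output position is [4 -2 -1 / -2 5 1 / 0 4 -3]. Elementwise product with the kernel and sum: 4·-2 + -2·-1 + -1·1 + -2·2 + 5·-2 + 0·1 + -3·3.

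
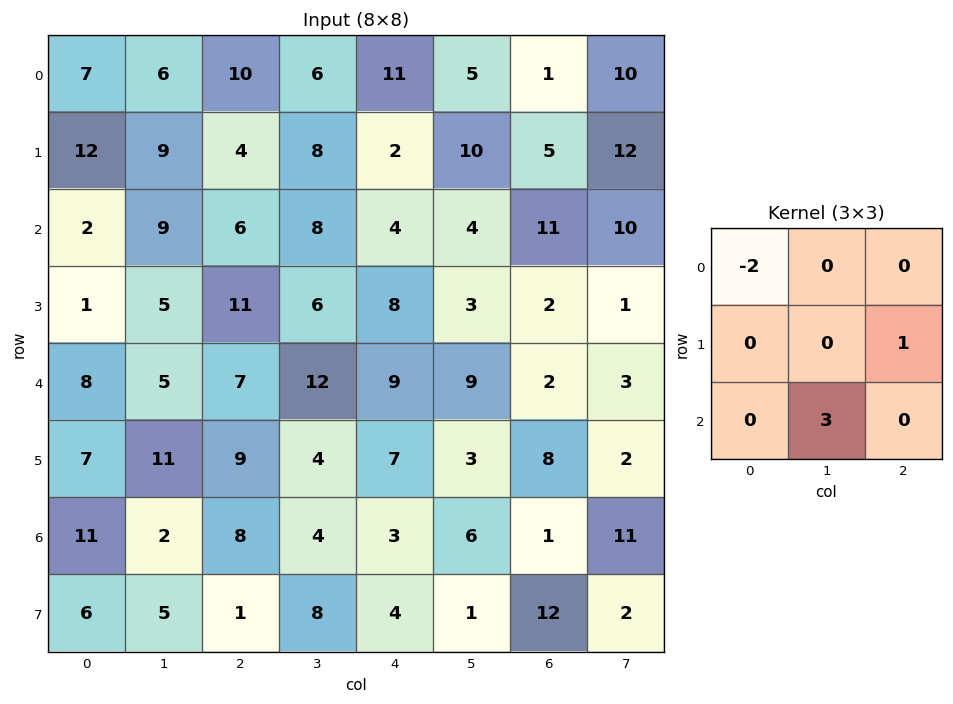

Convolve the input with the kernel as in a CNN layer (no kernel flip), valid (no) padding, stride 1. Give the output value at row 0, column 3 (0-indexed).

10

The receptive field on the input at this output position is [6 11 5 / 8 2 10 / 8 4 4]. Elementwise product with the kernel and sum: 6·-2 + 10·1 + 4·3.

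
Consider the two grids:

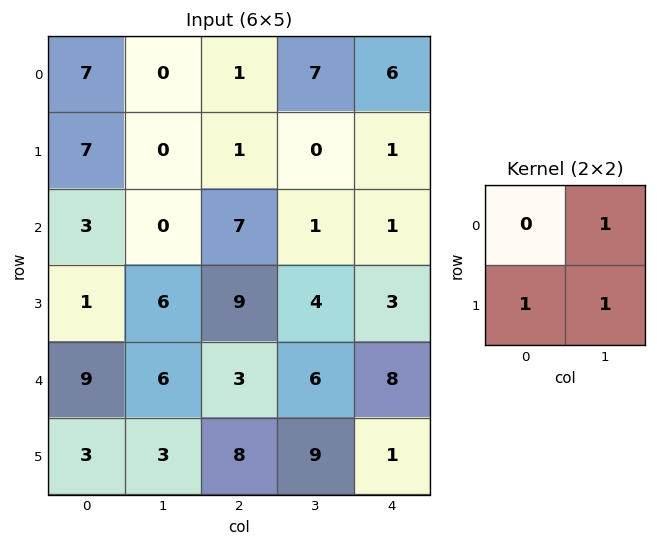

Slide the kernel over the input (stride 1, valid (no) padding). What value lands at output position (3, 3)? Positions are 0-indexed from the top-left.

17

The receptive field on the input at this output position is [4 3 / 6 8]. Elementwise product with the kernel and sum: 3·1 + 6·1 + 8·1.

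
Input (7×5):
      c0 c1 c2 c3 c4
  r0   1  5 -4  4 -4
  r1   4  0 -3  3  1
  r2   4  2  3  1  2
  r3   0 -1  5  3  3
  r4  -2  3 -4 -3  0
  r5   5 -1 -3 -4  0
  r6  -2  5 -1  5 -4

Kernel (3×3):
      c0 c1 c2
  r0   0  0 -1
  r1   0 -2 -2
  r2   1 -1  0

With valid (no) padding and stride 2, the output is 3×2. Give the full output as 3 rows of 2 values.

12 -2
-16 -15
5 2

Output[0,0]: The receptive field on the input at this output position is [1 5 -4 / 4 0 -3 / 4 2 3]. Elementwise product with the kernel and sum: -4·-1 + 0·-2 + -3·-2 + 4·1 + 2·-1.
Output[0,1]: The receptive field on the input at this output position is [-4 4 -4 / -3 3 1 / 3 1 2]. Elementwise product with the kernel and sum: -4·-1 + 3·-2 + 1·-2 + 3·1 + 1·-1.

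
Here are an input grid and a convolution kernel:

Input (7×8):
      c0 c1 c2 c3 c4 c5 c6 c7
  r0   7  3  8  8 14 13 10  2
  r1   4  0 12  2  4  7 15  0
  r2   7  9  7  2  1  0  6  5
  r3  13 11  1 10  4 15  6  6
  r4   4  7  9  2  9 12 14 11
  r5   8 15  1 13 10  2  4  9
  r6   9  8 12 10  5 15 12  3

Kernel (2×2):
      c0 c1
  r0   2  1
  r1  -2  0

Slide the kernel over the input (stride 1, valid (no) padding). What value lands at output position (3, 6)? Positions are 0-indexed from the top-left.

The receptive field on the input at this output position is [6 6 / 14 11]. Elementwise product with the kernel and sum: 6·2 + 6·1 + 14·-2.

-10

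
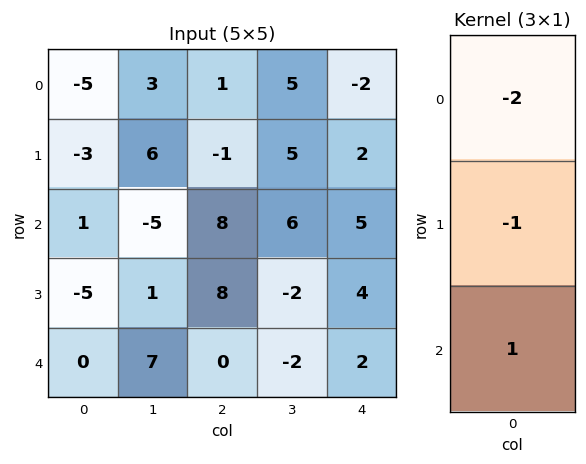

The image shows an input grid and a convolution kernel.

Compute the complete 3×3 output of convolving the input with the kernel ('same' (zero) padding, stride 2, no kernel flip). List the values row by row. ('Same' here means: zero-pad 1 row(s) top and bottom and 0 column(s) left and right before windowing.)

2 -2 4
0 2 -5
10 -16 -10

Output[0,0]: The receptive field on the zero-padded input at this output position is [0 / -5 / -3]. Elementwise product with the kernel and sum: 0·-2 + -5·-1 + -3·1.
Output[0,1]: The receptive field on the zero-padded input at this output position is [0 / 1 / -1]. Elementwise product with the kernel and sum: 0·-2 + 1·-1 + -1·1.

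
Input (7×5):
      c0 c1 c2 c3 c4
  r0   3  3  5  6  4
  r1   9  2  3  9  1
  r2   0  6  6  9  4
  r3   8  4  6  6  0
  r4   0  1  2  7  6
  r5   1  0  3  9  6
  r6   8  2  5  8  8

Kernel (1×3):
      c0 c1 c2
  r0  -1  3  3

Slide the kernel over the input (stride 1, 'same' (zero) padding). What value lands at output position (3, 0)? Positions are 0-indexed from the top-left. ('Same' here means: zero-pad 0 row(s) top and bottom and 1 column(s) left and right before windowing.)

36

The receptive field on the zero-padded input at this output position is [0 8 4]. Elementwise product with the kernel and sum: 0·-1 + 8·3 + 4·3.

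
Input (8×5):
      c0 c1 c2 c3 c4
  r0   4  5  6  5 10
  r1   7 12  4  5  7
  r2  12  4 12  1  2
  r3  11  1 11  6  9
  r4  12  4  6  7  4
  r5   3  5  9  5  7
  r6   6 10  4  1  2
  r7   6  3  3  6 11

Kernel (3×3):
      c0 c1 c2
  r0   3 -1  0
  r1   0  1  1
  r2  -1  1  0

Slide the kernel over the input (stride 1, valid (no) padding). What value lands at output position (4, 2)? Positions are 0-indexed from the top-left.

20

The receptive field on the input at this output position is [6 7 4 / 9 5 7 / 4 1 2]. Elementwise product with the kernel and sum: 6·3 + 7·-1 + 5·1 + 7·1 + 4·-1 + 1·1.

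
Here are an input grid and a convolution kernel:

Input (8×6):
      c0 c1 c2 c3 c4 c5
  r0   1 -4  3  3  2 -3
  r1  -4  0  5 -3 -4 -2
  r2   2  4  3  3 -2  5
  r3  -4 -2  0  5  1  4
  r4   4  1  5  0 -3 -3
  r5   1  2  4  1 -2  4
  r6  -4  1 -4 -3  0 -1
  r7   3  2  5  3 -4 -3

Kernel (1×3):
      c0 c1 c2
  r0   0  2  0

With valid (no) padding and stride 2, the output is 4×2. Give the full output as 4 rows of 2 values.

Output[0,0]: The receptive field on the input at this output position is [1 -4 3]. Elementwise product with the kernel and sum: -4·2.

-8 6
8 6
2 0
2 -6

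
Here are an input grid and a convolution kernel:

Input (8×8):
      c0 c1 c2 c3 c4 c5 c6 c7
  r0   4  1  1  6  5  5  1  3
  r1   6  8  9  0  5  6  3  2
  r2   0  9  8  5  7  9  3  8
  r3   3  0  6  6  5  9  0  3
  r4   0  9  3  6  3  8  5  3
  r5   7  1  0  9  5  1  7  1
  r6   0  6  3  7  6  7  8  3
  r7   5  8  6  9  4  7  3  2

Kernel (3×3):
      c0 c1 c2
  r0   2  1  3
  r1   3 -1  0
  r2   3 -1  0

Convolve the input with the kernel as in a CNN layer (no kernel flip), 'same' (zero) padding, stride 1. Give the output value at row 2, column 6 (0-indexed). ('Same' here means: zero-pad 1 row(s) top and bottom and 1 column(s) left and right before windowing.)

The receptive field on the zero-padded input at this output position is [6 3 2 / 9 3 8 / 9 0 3]. Elementwise product with the kernel and sum: 6·2 + 3·1 + 2·3 + 9·3 + 3·-1 + 9·3 + 0·-1.

72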